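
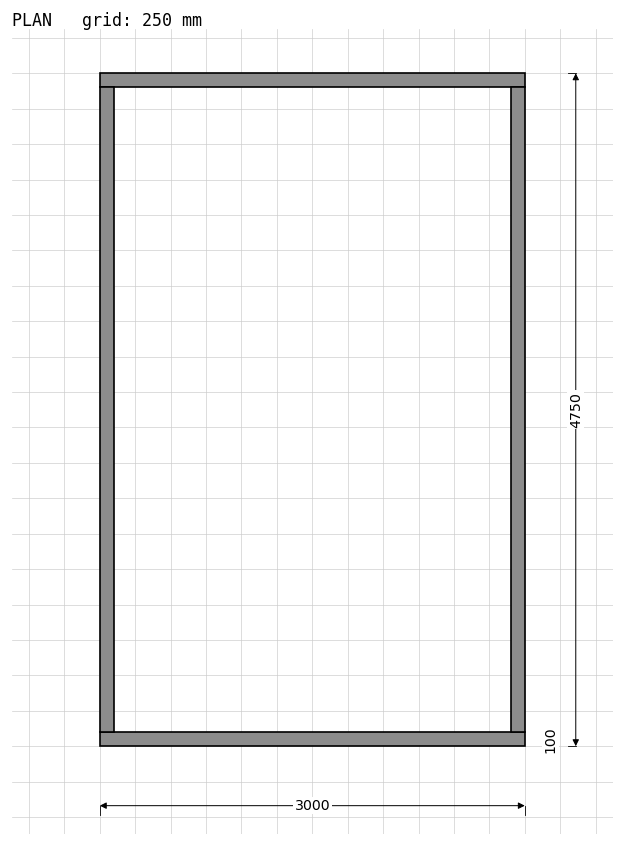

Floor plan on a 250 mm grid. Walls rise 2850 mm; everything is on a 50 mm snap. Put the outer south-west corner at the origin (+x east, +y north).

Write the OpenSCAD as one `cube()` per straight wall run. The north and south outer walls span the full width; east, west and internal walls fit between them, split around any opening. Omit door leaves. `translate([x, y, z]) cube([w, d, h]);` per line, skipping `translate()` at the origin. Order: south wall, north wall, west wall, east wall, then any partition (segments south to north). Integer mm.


cube([3000, 100, 2850]);
translate([0, 4650, 0]) cube([3000, 100, 2850]);
translate([0, 100, 0]) cube([100, 4550, 2850]);
translate([2900, 100, 0]) cube([100, 4550, 2850]);


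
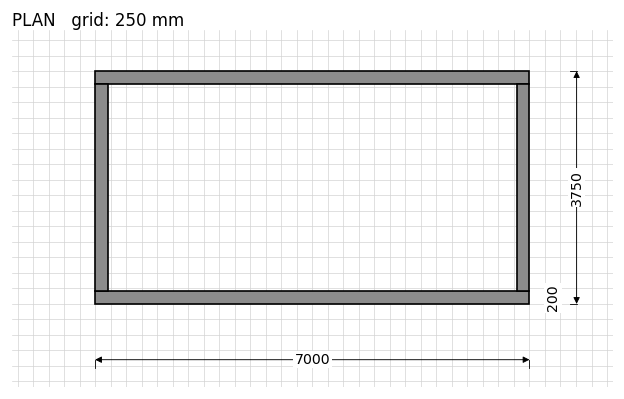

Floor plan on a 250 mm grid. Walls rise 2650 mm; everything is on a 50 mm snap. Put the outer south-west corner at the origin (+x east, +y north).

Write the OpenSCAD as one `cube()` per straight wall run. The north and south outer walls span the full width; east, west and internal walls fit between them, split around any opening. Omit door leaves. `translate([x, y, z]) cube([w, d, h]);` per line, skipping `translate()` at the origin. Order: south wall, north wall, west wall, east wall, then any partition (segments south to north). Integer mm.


cube([7000, 200, 2650]);
translate([0, 3550, 0]) cube([7000, 200, 2650]);
translate([0, 200, 0]) cube([200, 3350, 2650]);
translate([6800, 200, 0]) cube([200, 3350, 2650]);


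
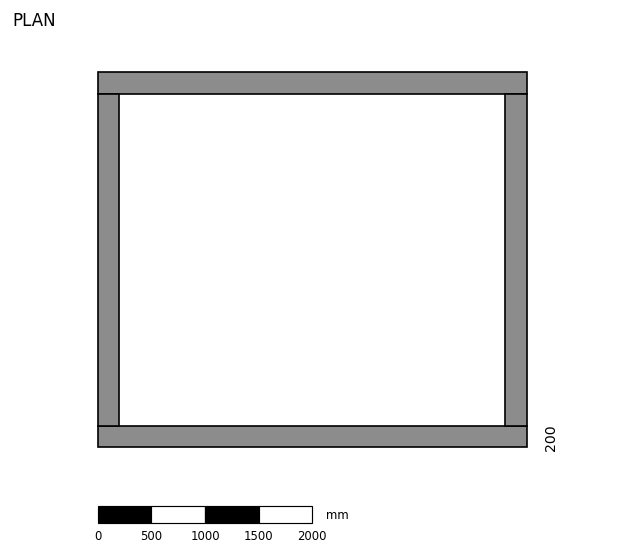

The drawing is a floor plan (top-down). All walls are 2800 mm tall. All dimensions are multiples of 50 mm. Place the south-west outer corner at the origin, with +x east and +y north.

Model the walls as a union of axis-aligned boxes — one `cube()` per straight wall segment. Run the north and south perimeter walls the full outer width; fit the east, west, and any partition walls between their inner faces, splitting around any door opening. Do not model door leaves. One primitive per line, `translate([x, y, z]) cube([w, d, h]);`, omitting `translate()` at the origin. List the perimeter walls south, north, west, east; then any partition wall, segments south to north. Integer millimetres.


cube([4000, 200, 2800]);
translate([0, 3300, 0]) cube([4000, 200, 2800]);
translate([0, 200, 0]) cube([200, 3100, 2800]);
translate([3800, 200, 0]) cube([200, 3100, 2800]);


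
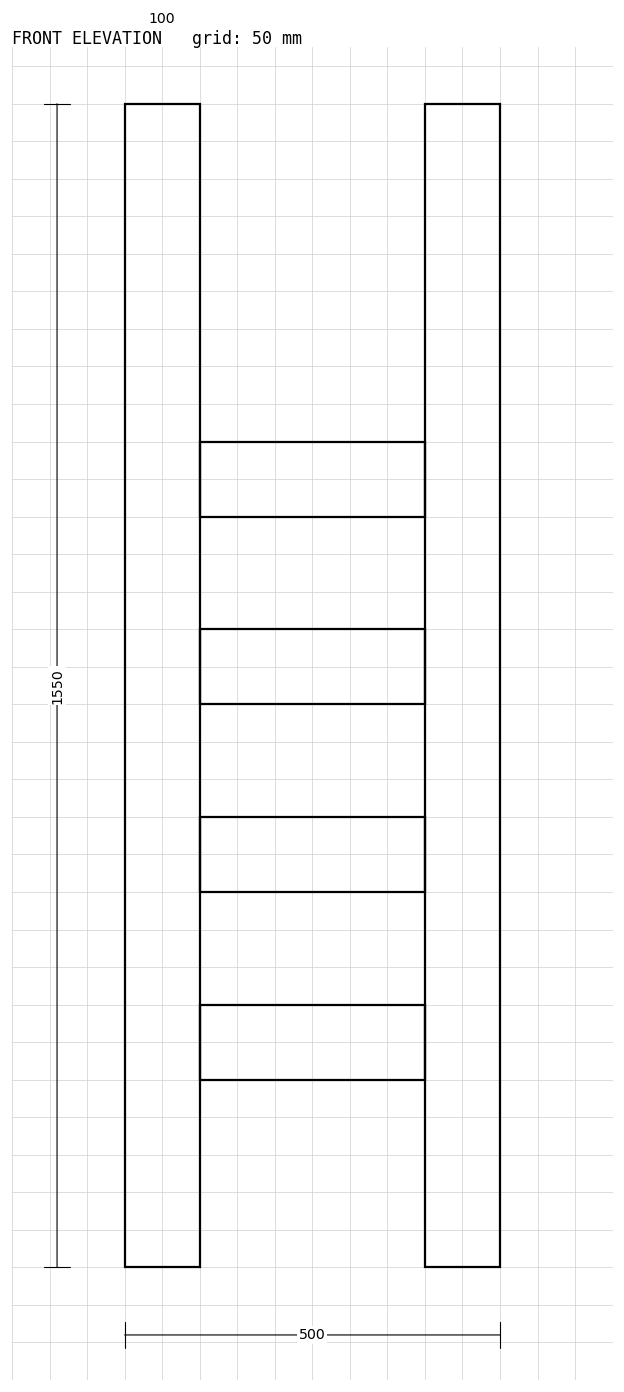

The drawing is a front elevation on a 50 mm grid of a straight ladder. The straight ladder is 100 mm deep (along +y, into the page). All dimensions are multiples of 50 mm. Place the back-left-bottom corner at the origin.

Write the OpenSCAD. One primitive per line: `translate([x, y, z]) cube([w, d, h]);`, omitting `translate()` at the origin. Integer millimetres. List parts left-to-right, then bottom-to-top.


cube([100, 100, 1550]);
translate([100, 0, 250]) cube([300, 100, 100]);
translate([100, 0, 500]) cube([300, 100, 100]);
translate([100, 0, 750]) cube([300, 100, 100]);
translate([100, 0, 1000]) cube([300, 100, 100]);
translate([400, 0, 0]) cube([100, 100, 1550]);


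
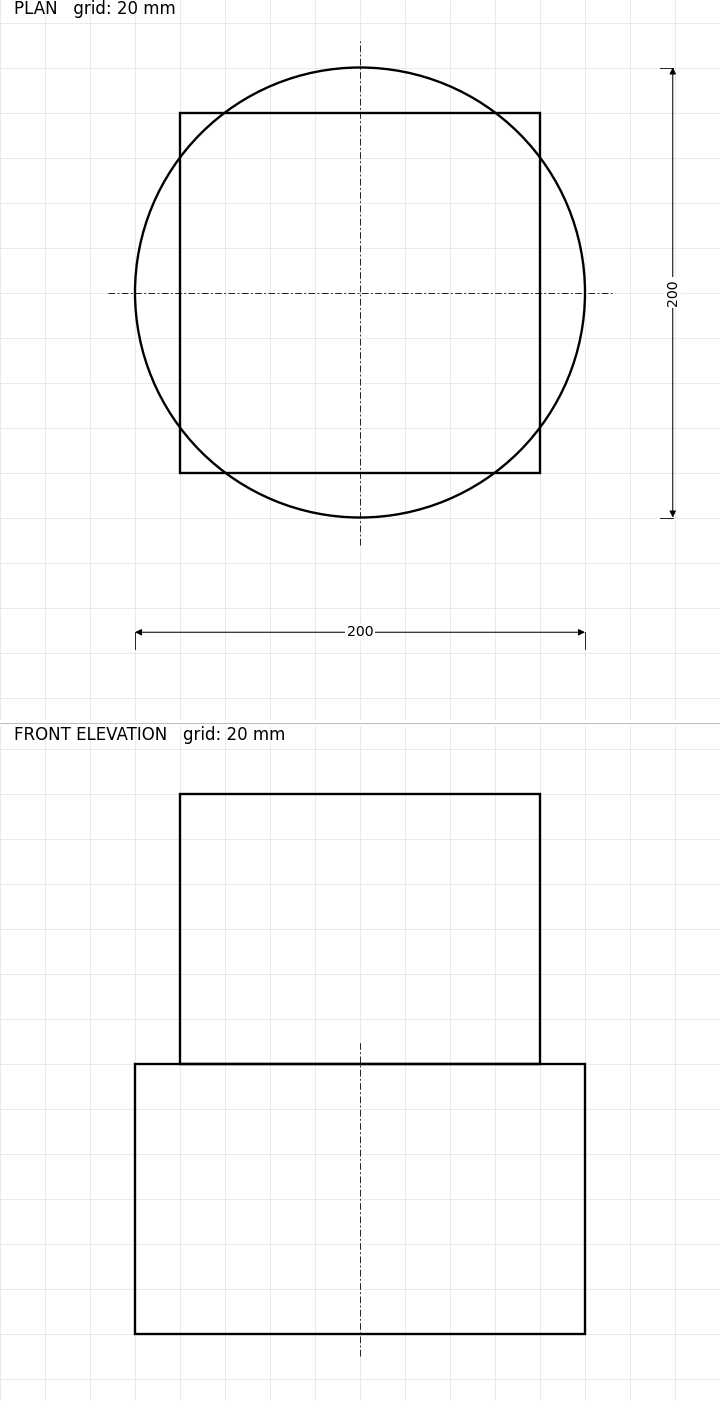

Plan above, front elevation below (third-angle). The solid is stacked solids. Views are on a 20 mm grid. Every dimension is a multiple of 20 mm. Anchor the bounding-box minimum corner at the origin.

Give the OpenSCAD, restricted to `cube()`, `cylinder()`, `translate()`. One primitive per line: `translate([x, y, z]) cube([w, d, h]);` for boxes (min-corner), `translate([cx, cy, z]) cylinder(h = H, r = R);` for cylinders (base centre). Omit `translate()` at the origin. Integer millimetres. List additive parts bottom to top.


translate([100, 100, 0]) cylinder(h = 120, r = 100);
translate([20, 20, 120]) cube([160, 160, 120]);


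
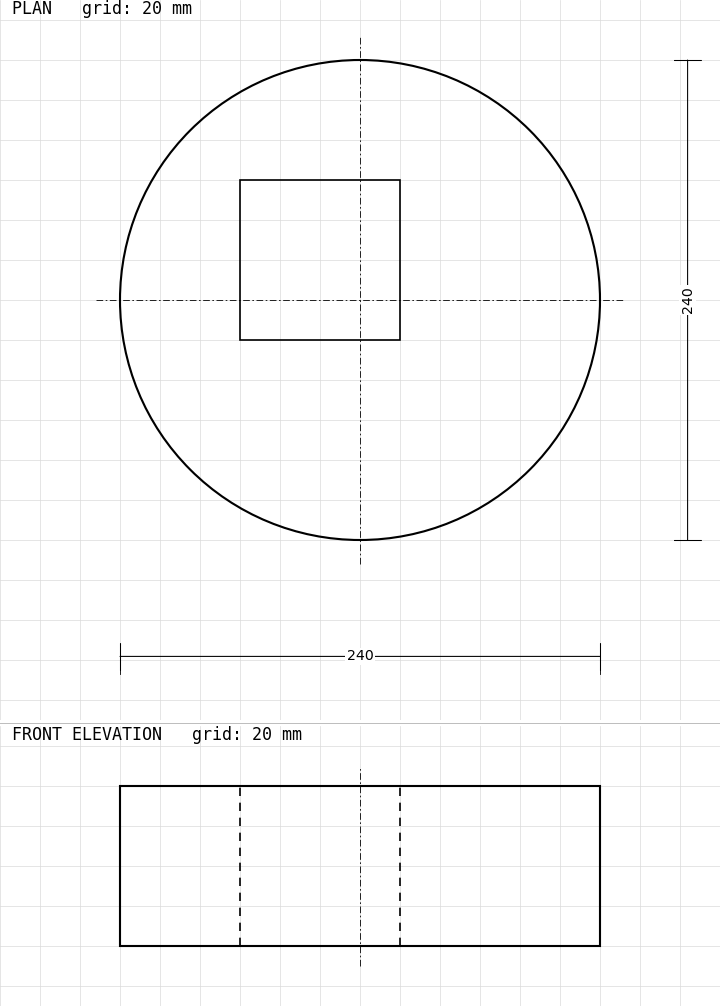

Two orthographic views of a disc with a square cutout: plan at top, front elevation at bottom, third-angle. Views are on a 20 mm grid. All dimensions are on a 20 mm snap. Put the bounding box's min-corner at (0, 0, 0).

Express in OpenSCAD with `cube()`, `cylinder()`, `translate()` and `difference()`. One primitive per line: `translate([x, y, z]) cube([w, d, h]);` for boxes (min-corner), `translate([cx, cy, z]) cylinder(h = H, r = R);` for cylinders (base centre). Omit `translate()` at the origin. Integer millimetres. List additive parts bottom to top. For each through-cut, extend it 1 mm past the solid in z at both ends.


difference() {
  translate([120, 120, 0]) cylinder(h = 80, r = 120);
  translate([60, 100, -1]) cube([80, 80, 82]);
}


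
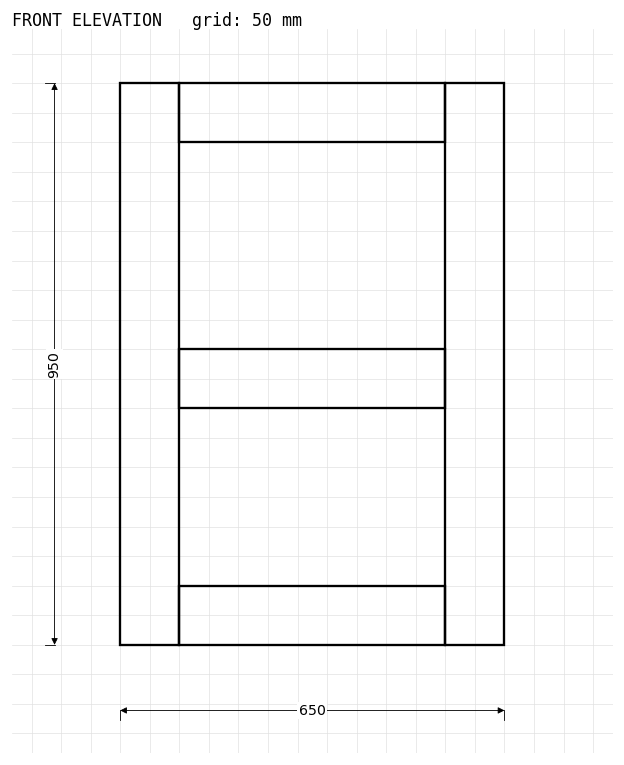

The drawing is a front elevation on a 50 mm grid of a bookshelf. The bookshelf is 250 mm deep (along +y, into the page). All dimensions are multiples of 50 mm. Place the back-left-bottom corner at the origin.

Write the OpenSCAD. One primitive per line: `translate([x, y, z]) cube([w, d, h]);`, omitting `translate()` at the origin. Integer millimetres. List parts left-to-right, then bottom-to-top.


cube([100, 250, 950]);
translate([100, 0, 0]) cube([450, 250, 100]);
translate([100, 0, 400]) cube([450, 250, 100]);
translate([100, 0, 850]) cube([450, 250, 100]);
translate([550, 0, 0]) cube([100, 250, 950]);


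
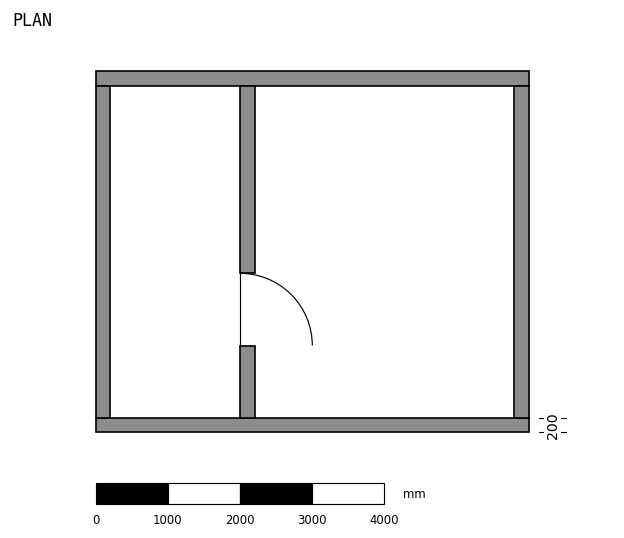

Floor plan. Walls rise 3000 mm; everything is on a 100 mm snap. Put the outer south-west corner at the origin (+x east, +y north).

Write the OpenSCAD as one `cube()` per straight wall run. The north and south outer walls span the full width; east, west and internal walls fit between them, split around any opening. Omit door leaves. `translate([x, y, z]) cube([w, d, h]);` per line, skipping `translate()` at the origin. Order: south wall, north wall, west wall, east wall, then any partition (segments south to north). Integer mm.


cube([6000, 200, 3000]);
translate([0, 4800, 0]) cube([6000, 200, 3000]);
translate([0, 200, 0]) cube([200, 4600, 3000]);
translate([5800, 200, 0]) cube([200, 4600, 3000]);
translate([2000, 200, 0]) cube([200, 1000, 3000]);
translate([2000, 2200, 0]) cube([200, 2600, 3000]);


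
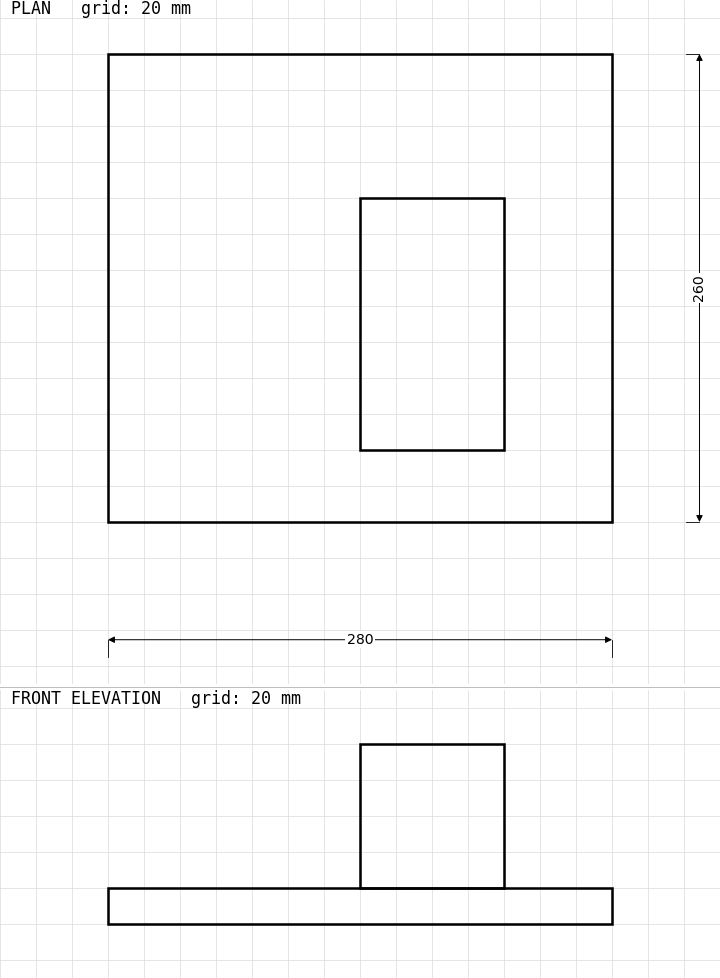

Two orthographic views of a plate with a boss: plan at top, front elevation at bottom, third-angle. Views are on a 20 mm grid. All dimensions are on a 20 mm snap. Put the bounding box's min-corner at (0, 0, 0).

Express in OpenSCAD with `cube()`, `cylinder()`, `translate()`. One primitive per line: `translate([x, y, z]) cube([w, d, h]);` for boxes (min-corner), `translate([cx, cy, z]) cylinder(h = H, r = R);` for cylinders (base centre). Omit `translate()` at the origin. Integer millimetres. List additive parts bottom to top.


cube([280, 260, 20]);
translate([140, 40, 20]) cube([80, 140, 80]);


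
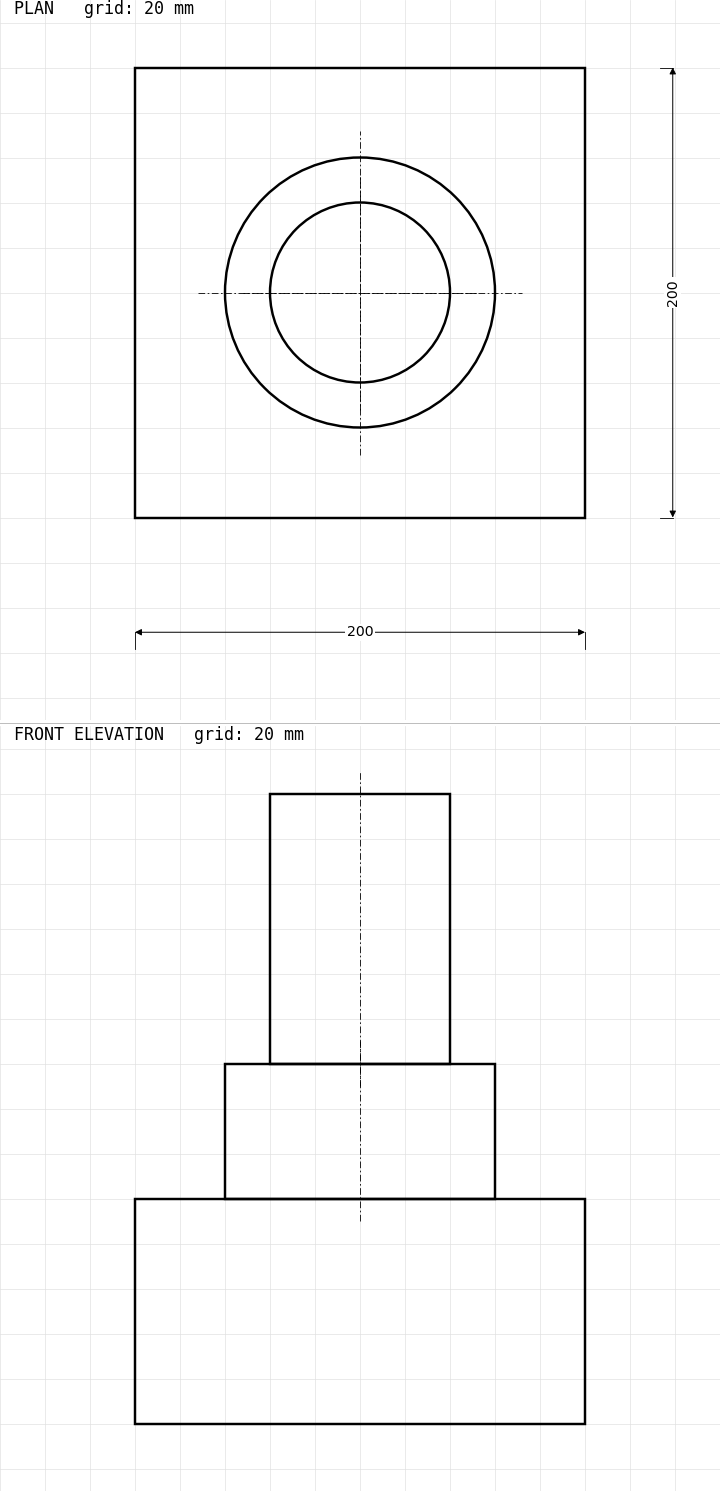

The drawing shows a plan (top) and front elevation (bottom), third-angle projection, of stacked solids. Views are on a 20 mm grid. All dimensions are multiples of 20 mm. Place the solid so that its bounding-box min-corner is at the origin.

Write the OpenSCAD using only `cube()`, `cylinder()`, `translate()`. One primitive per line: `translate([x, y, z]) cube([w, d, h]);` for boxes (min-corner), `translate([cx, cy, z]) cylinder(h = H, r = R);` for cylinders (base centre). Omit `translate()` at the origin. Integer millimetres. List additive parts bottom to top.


cube([200, 200, 100]);
translate([100, 100, 100]) cylinder(h = 60, r = 60);
translate([100, 100, 160]) cylinder(h = 120, r = 40);


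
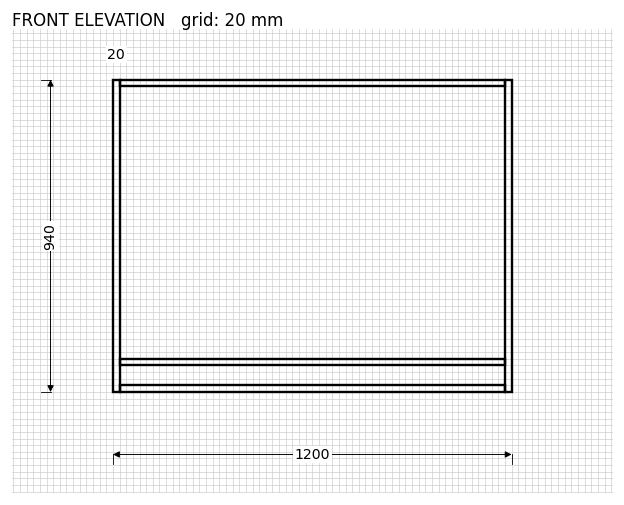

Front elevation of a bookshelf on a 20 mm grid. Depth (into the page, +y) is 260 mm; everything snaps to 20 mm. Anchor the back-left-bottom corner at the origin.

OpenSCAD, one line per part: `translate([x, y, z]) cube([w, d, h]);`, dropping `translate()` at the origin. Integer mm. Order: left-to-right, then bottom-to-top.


cube([20, 260, 940]);
translate([20, 0, 0]) cube([1160, 260, 20]);
translate([20, 0, 80]) cube([1160, 260, 20]);
translate([20, 0, 920]) cube([1160, 260, 20]);
translate([1180, 0, 0]) cube([20, 260, 940]);


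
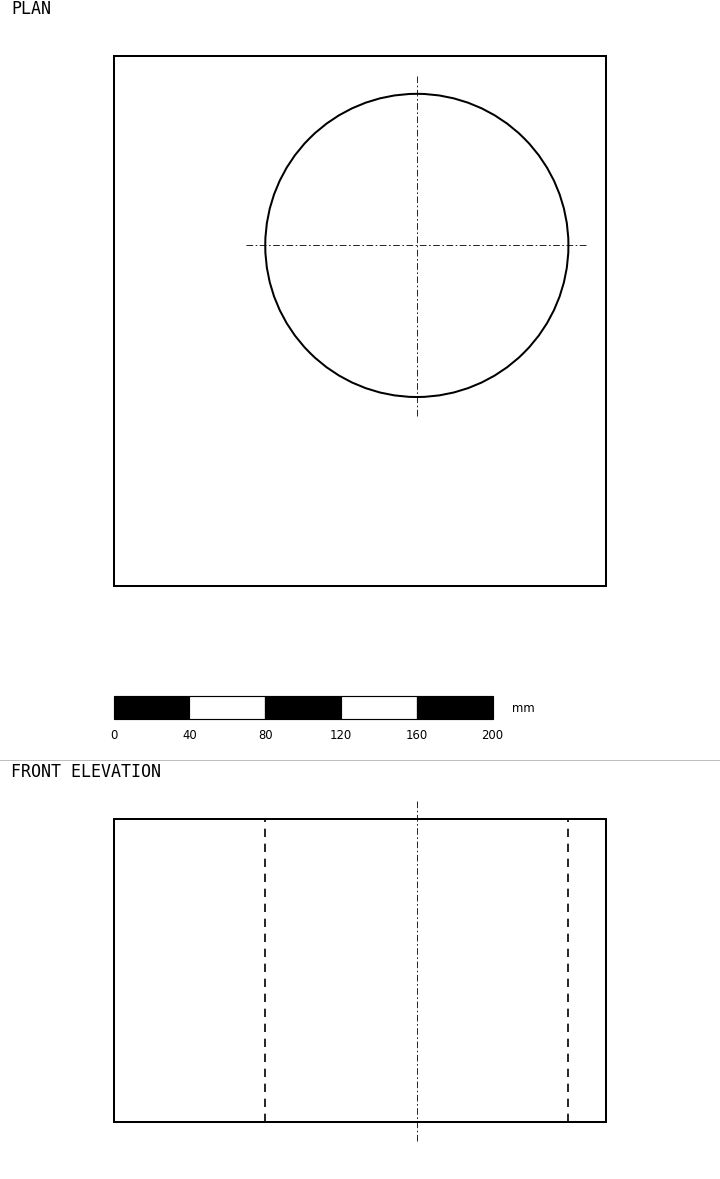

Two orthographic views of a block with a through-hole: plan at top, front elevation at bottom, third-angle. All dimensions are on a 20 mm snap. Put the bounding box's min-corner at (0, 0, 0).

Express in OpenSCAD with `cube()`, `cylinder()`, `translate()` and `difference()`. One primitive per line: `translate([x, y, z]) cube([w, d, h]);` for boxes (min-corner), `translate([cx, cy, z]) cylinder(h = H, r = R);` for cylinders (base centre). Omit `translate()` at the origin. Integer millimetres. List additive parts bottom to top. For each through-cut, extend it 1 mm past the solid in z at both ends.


difference() {
  cube([260, 280, 160]);
  translate([160, 180, -1]) cylinder(h = 162, r = 80);
}


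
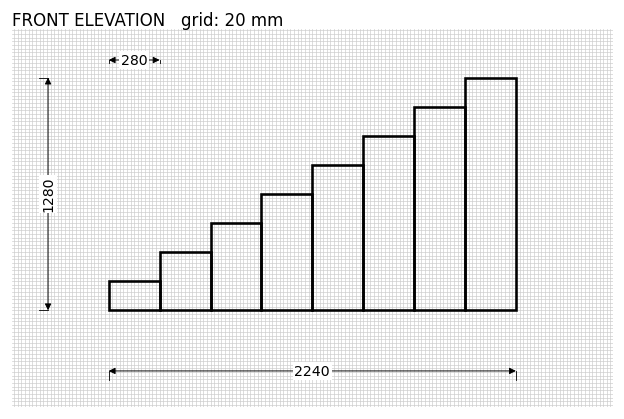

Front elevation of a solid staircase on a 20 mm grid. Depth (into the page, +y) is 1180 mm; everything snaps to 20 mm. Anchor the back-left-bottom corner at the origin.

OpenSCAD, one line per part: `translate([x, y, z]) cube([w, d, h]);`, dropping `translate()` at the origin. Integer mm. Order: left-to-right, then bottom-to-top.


cube([280, 1180, 160]);
translate([280, 0, 0]) cube([280, 1180, 320]);
translate([560, 0, 0]) cube([280, 1180, 480]);
translate([840, 0, 0]) cube([280, 1180, 640]);
translate([1120, 0, 0]) cube([280, 1180, 800]);
translate([1400, 0, 0]) cube([280, 1180, 960]);
translate([1680, 0, 0]) cube([280, 1180, 1120]);
translate([1960, 0, 0]) cube([280, 1180, 1280]);


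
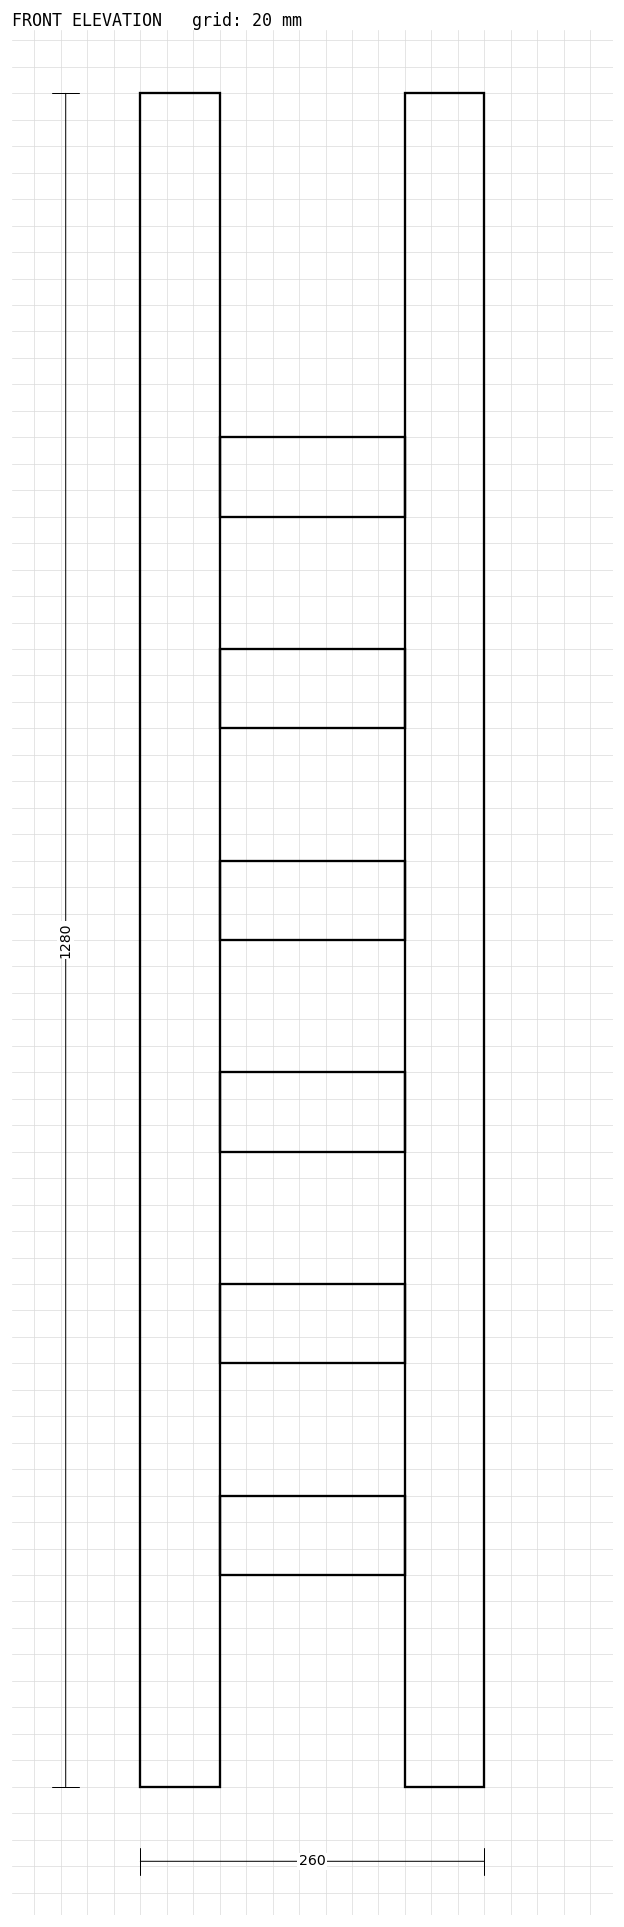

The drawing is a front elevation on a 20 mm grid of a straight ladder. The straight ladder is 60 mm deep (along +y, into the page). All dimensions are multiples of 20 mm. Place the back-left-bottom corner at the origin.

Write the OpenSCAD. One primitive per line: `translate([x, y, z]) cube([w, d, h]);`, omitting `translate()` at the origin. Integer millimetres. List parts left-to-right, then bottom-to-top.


cube([60, 60, 1280]);
translate([60, 0, 160]) cube([140, 60, 60]);
translate([60, 0, 320]) cube([140, 60, 60]);
translate([60, 0, 480]) cube([140, 60, 60]);
translate([60, 0, 640]) cube([140, 60, 60]);
translate([60, 0, 800]) cube([140, 60, 60]);
translate([60, 0, 960]) cube([140, 60, 60]);
translate([200, 0, 0]) cube([60, 60, 1280]);


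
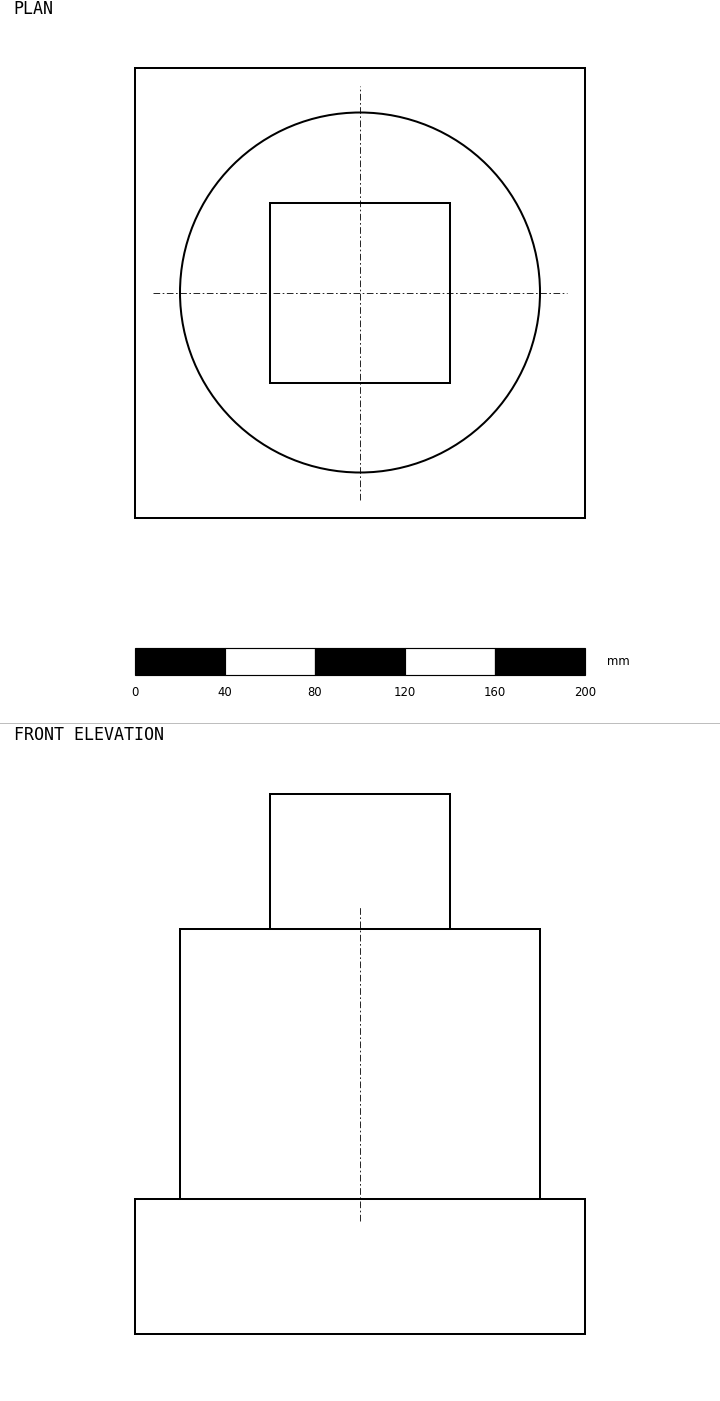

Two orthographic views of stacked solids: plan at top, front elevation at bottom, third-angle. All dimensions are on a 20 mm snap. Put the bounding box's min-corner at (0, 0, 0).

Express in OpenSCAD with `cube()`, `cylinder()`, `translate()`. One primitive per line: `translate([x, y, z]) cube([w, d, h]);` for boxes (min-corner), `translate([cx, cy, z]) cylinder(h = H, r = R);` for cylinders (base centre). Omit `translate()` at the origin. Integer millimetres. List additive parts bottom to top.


cube([200, 200, 60]);
translate([100, 100, 60]) cylinder(h = 120, r = 80);
translate([60, 60, 180]) cube([80, 80, 60]);


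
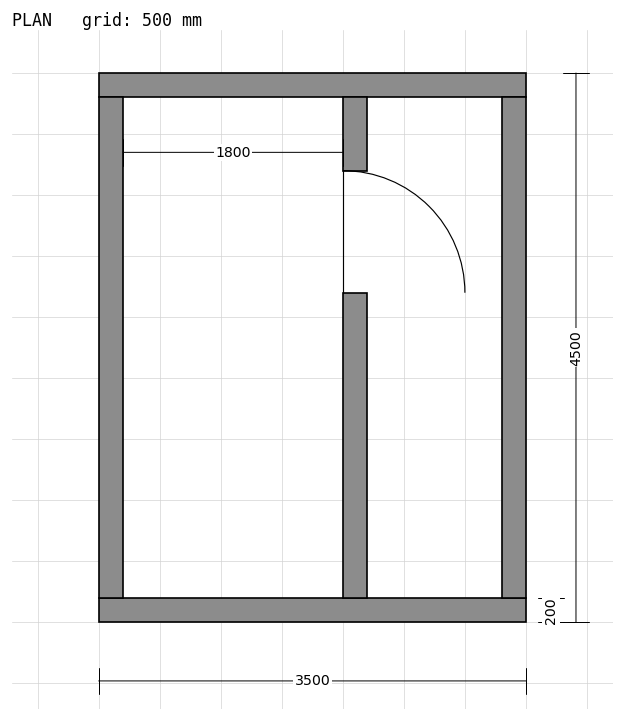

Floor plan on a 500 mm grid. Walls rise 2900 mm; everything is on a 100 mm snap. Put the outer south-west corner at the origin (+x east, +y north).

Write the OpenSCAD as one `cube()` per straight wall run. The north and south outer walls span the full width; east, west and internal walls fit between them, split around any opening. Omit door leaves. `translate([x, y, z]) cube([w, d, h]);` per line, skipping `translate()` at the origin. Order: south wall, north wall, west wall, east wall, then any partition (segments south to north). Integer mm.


cube([3500, 200, 2900]);
translate([0, 4300, 0]) cube([3500, 200, 2900]);
translate([0, 200, 0]) cube([200, 4100, 2900]);
translate([3300, 200, 0]) cube([200, 4100, 2900]);
translate([2000, 200, 0]) cube([200, 2500, 2900]);
translate([2000, 3700, 0]) cube([200, 600, 2900]);


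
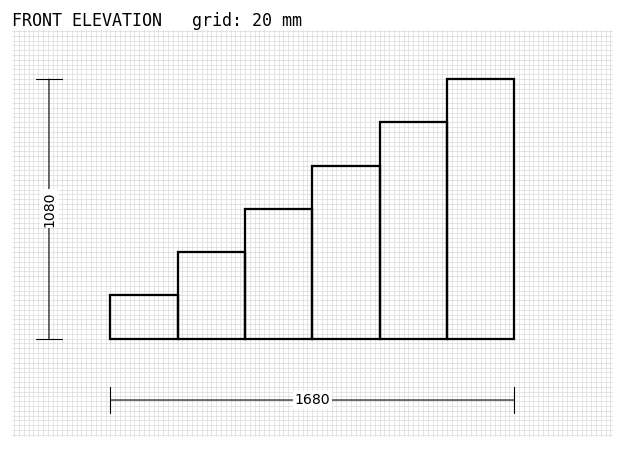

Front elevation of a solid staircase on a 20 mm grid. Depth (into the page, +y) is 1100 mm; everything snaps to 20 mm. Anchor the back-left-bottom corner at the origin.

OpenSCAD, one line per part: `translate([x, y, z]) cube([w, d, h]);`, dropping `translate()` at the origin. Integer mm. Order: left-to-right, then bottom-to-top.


cube([280, 1100, 180]);
translate([280, 0, 0]) cube([280, 1100, 360]);
translate([560, 0, 0]) cube([280, 1100, 540]);
translate([840, 0, 0]) cube([280, 1100, 720]);
translate([1120, 0, 0]) cube([280, 1100, 900]);
translate([1400, 0, 0]) cube([280, 1100, 1080]);


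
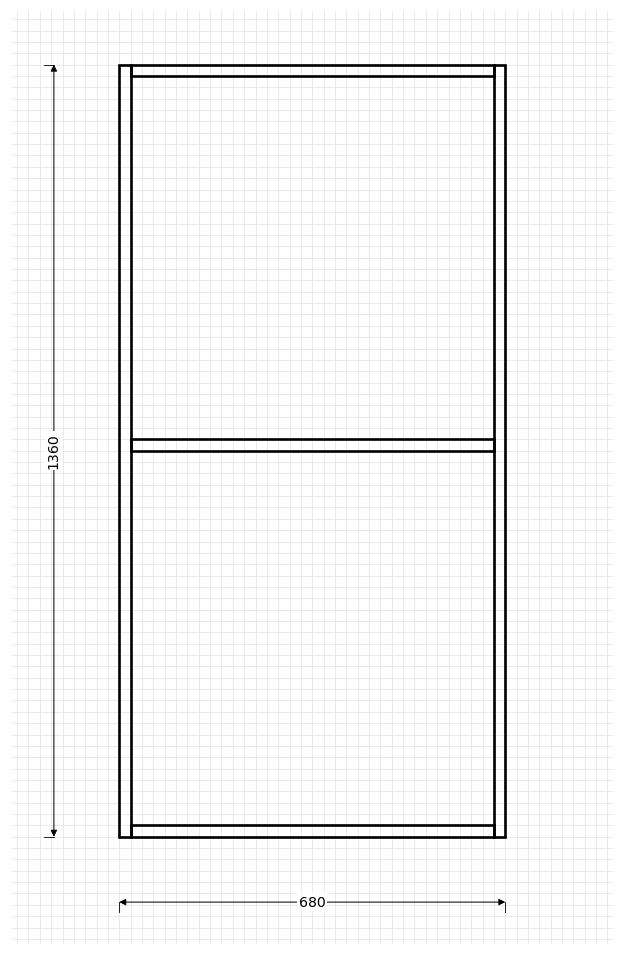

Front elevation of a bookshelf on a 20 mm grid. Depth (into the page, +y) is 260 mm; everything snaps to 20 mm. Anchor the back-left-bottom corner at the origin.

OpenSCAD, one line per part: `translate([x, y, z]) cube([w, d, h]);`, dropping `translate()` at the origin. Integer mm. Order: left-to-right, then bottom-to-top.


cube([20, 260, 1360]);
translate([20, 0, 0]) cube([640, 260, 20]);
translate([20, 0, 680]) cube([640, 260, 20]);
translate([20, 0, 1340]) cube([640, 260, 20]);
translate([660, 0, 0]) cube([20, 260, 1360]);


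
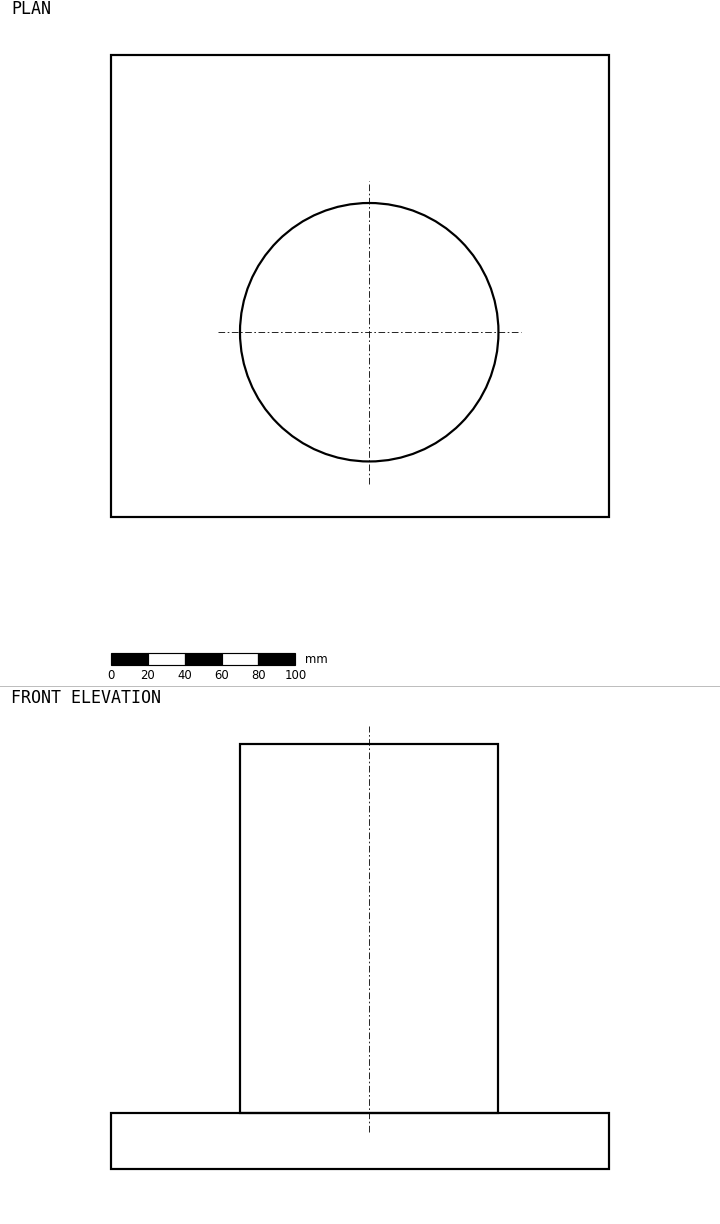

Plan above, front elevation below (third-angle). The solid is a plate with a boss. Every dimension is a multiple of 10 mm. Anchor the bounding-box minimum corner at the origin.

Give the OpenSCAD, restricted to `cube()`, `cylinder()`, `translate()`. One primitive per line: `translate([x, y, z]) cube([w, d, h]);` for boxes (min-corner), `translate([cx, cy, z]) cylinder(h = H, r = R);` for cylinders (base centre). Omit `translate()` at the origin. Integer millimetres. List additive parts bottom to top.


cube([270, 250, 30]);
translate([140, 100, 30]) cylinder(h = 200, r = 70);


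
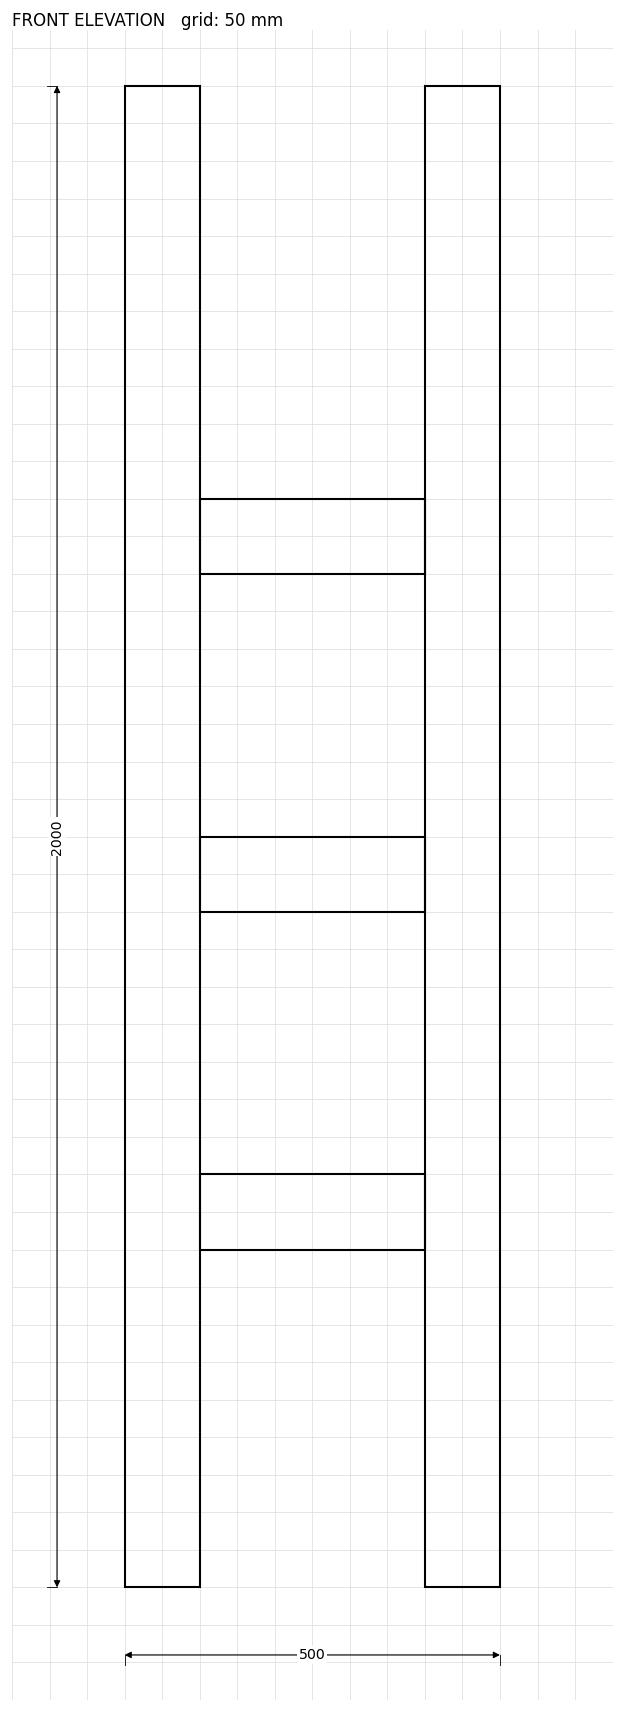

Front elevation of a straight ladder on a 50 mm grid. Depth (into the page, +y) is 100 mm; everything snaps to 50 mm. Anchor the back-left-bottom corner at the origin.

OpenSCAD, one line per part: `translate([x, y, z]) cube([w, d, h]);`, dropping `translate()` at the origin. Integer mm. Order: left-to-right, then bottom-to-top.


cube([100, 100, 2000]);
translate([100, 0, 450]) cube([300, 100, 100]);
translate([100, 0, 900]) cube([300, 100, 100]);
translate([100, 0, 1350]) cube([300, 100, 100]);
translate([400, 0, 0]) cube([100, 100, 2000]);


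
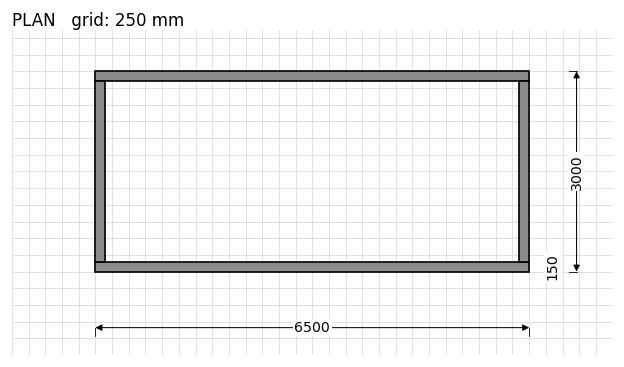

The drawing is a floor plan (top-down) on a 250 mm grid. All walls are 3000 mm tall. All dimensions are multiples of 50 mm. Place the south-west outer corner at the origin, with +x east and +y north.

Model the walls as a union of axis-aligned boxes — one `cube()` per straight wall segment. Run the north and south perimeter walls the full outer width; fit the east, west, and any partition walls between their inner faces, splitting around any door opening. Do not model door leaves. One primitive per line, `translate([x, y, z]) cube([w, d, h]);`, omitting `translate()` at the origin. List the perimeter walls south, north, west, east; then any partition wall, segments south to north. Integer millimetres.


cube([6500, 150, 3000]);
translate([0, 2850, 0]) cube([6500, 150, 3000]);
translate([0, 150, 0]) cube([150, 2700, 3000]);
translate([6350, 150, 0]) cube([150, 2700, 3000]);


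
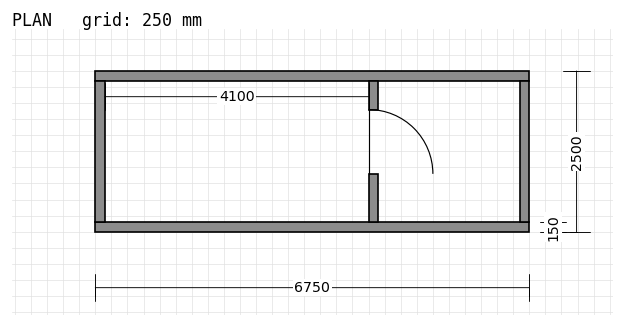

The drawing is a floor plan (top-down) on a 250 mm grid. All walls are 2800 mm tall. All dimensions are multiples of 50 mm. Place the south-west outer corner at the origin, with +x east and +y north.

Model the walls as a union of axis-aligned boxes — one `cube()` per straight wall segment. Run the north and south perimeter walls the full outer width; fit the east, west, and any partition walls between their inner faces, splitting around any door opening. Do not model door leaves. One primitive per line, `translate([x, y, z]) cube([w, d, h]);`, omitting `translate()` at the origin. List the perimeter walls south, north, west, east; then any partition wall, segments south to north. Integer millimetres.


cube([6750, 150, 2800]);
translate([0, 2350, 0]) cube([6750, 150, 2800]);
translate([0, 150, 0]) cube([150, 2200, 2800]);
translate([6600, 150, 0]) cube([150, 2200, 2800]);
translate([4250, 150, 0]) cube([150, 750, 2800]);
translate([4250, 1900, 0]) cube([150, 450, 2800]);


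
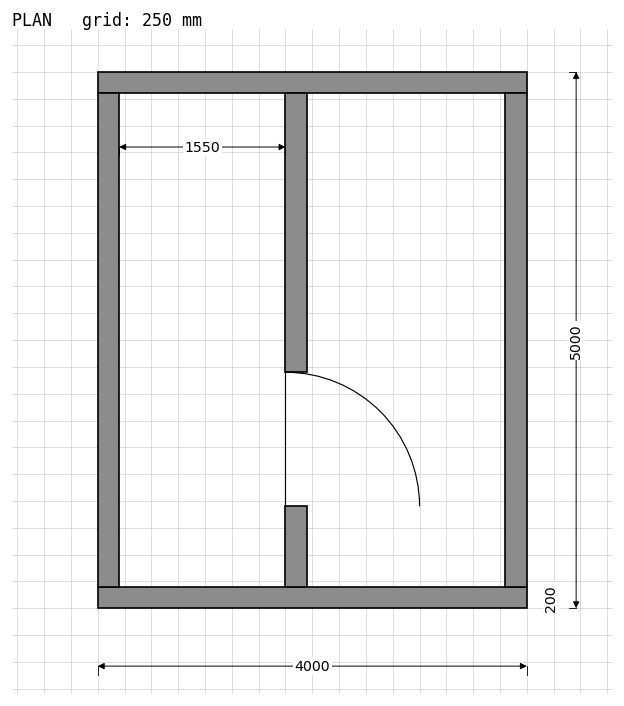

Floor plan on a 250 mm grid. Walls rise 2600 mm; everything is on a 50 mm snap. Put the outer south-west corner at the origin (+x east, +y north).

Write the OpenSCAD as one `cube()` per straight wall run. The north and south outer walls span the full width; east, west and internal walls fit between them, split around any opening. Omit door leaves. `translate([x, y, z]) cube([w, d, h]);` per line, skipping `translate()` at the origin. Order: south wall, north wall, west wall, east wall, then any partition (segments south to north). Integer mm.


cube([4000, 200, 2600]);
translate([0, 4800, 0]) cube([4000, 200, 2600]);
translate([0, 200, 0]) cube([200, 4600, 2600]);
translate([3800, 200, 0]) cube([200, 4600, 2600]);
translate([1750, 200, 0]) cube([200, 750, 2600]);
translate([1750, 2200, 0]) cube([200, 2600, 2600]);


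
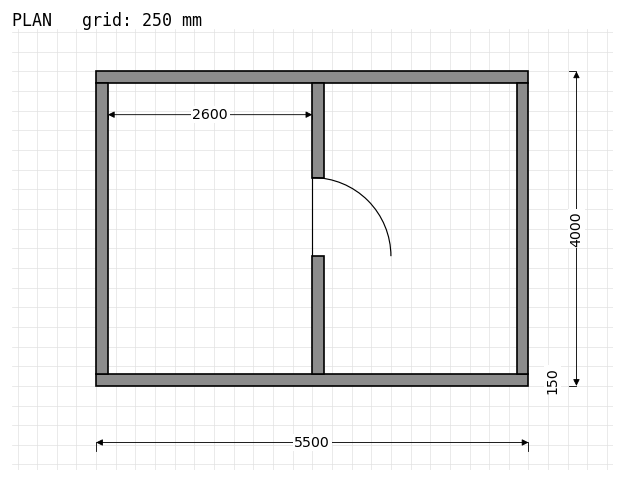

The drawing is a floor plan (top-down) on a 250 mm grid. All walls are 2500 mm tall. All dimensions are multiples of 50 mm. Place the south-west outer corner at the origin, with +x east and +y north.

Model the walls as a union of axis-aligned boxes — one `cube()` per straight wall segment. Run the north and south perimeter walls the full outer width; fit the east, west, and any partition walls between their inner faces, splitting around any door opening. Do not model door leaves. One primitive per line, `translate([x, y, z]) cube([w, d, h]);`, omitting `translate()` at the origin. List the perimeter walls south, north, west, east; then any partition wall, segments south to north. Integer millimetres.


cube([5500, 150, 2500]);
translate([0, 3850, 0]) cube([5500, 150, 2500]);
translate([0, 150, 0]) cube([150, 3700, 2500]);
translate([5350, 150, 0]) cube([150, 3700, 2500]);
translate([2750, 150, 0]) cube([150, 1500, 2500]);
translate([2750, 2650, 0]) cube([150, 1200, 2500]);


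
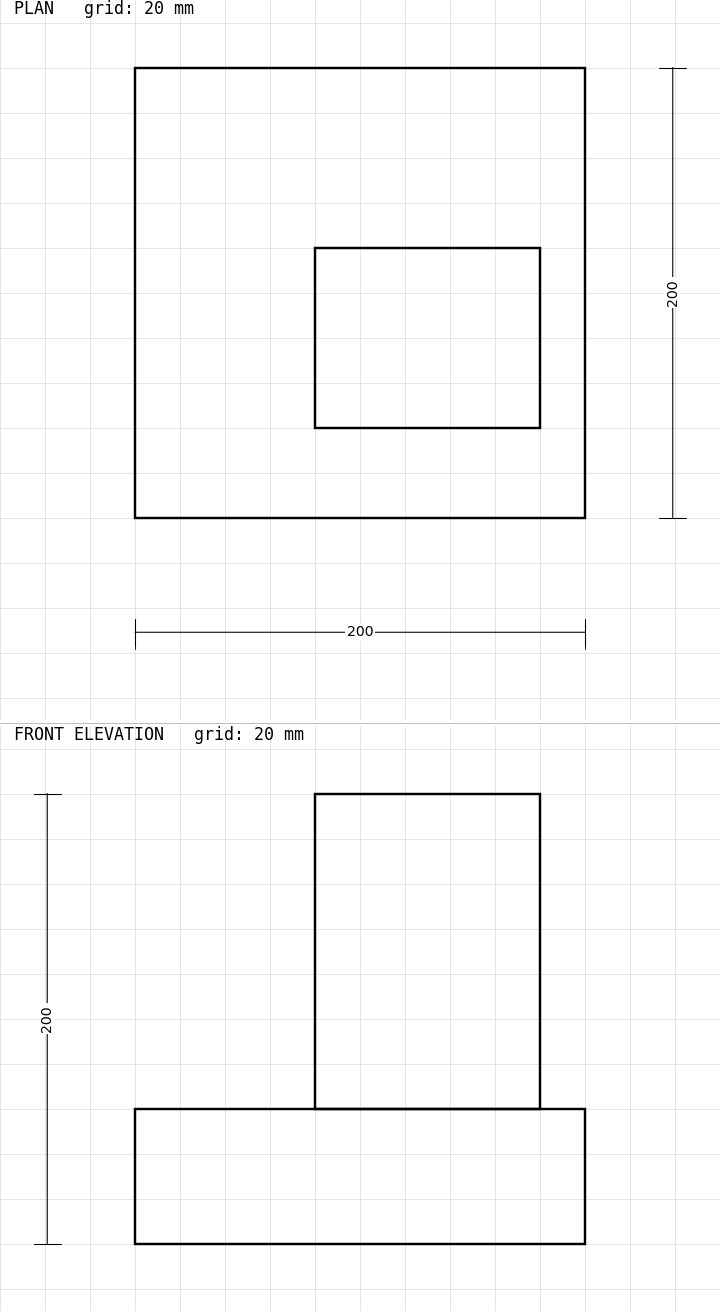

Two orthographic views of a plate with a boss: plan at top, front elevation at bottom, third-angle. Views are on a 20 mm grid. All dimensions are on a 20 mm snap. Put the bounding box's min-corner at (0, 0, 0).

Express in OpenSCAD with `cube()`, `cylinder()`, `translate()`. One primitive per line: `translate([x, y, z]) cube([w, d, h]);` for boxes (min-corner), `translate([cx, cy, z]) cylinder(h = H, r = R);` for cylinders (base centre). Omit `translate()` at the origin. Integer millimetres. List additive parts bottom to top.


cube([200, 200, 60]);
translate([80, 40, 60]) cube([100, 80, 140]);


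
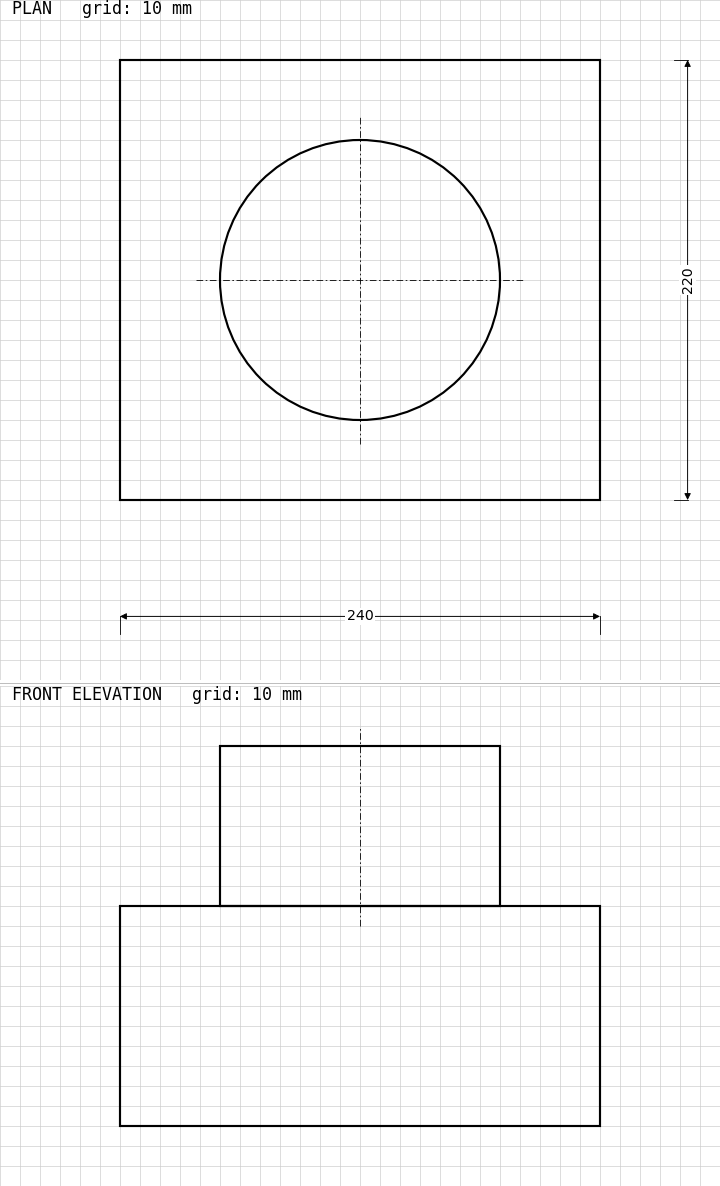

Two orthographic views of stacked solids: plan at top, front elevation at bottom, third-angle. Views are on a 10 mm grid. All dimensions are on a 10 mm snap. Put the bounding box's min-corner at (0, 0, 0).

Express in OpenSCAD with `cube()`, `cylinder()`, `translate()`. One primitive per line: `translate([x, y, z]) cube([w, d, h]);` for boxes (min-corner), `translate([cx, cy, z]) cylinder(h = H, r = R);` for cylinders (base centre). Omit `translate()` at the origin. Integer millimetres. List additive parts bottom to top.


cube([240, 220, 110]);
translate([120, 110, 110]) cylinder(h = 80, r = 70);


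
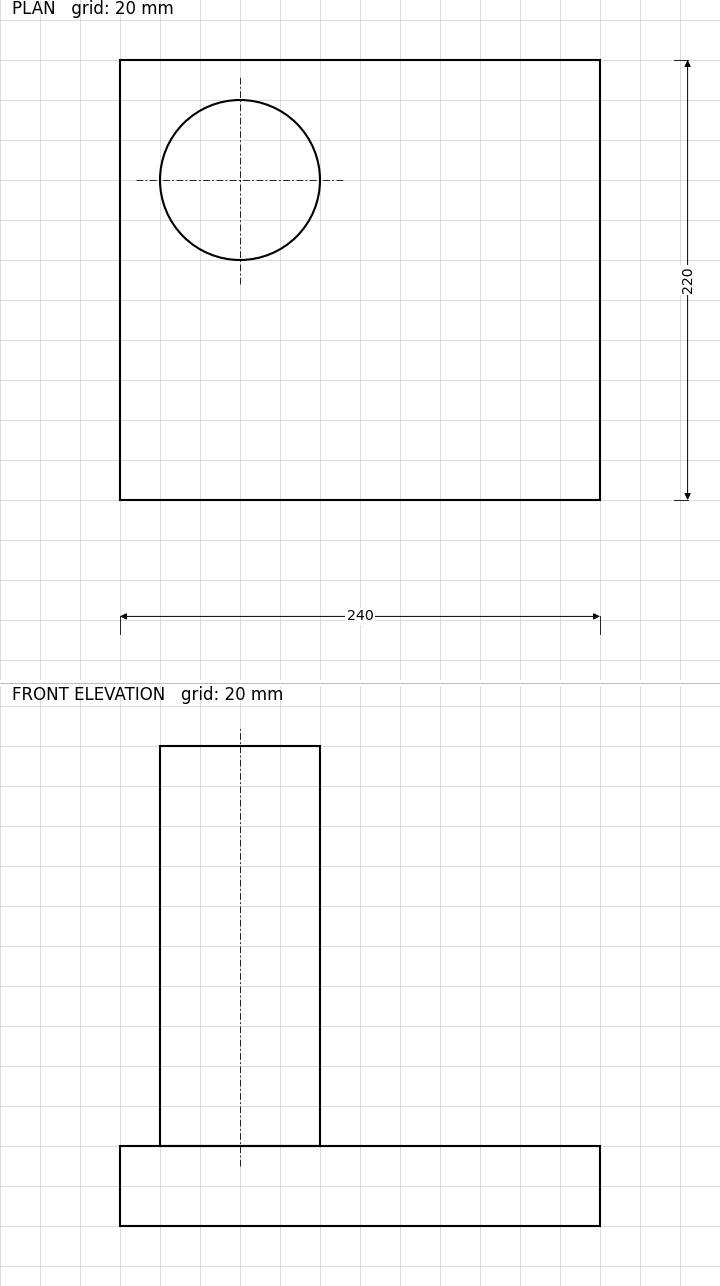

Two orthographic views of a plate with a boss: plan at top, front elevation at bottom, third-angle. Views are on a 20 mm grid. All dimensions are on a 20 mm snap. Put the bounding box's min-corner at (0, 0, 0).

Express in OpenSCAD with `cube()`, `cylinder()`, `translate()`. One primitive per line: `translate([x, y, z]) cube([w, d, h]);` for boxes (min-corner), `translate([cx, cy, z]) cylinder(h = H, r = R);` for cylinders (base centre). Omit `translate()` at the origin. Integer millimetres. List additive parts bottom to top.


cube([240, 220, 40]);
translate([60, 160, 40]) cylinder(h = 200, r = 40);


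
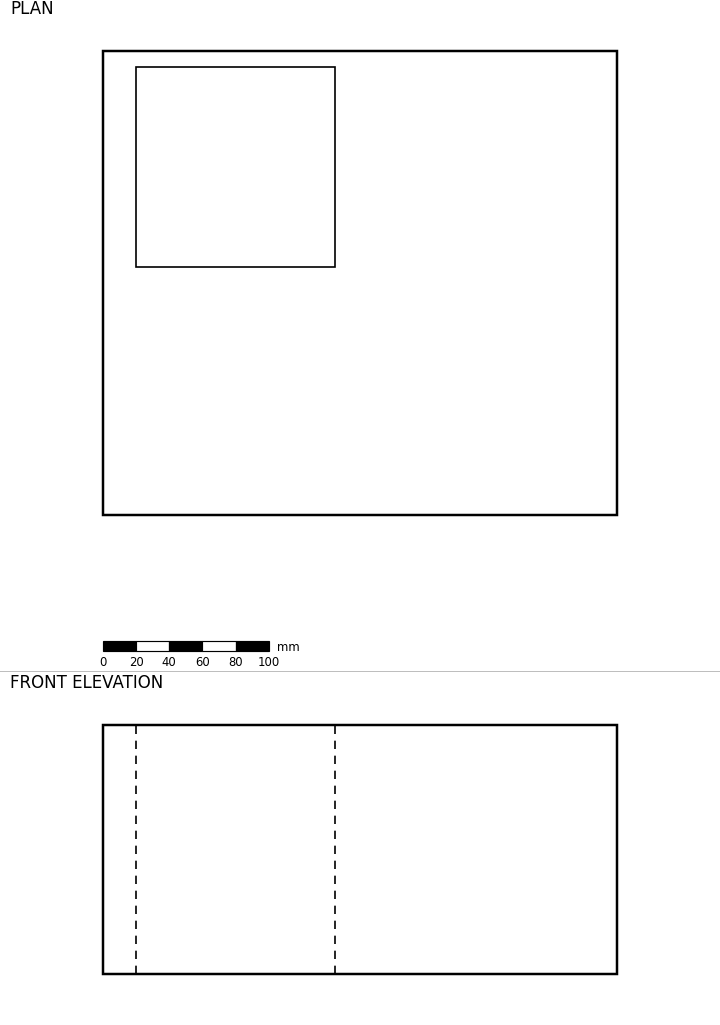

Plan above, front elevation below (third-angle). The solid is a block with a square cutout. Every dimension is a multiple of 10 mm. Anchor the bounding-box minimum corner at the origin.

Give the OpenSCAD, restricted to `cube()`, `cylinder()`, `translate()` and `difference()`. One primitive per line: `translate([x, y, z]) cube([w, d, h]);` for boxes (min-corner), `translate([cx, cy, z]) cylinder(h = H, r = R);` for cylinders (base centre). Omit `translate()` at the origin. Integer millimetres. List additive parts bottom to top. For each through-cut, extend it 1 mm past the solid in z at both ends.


difference() {
  cube([310, 280, 150]);
  translate([20, 150, -1]) cube([120, 120, 152]);
}


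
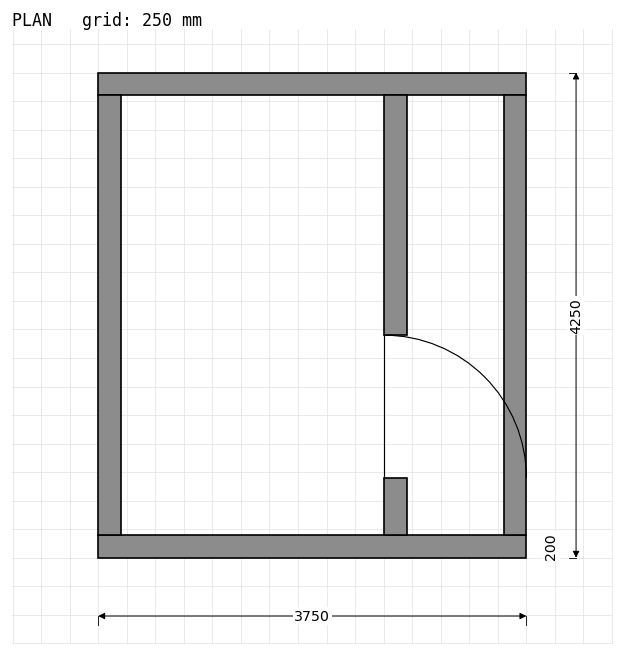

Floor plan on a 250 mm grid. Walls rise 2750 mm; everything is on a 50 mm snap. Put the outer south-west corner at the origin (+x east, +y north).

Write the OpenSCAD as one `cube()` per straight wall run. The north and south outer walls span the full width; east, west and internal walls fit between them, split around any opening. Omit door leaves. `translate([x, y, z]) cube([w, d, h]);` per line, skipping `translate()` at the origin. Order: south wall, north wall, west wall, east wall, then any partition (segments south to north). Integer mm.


cube([3750, 200, 2750]);
translate([0, 4050, 0]) cube([3750, 200, 2750]);
translate([0, 200, 0]) cube([200, 3850, 2750]);
translate([3550, 200, 0]) cube([200, 3850, 2750]);
translate([2500, 200, 0]) cube([200, 500, 2750]);
translate([2500, 1950, 0]) cube([200, 2100, 2750]);


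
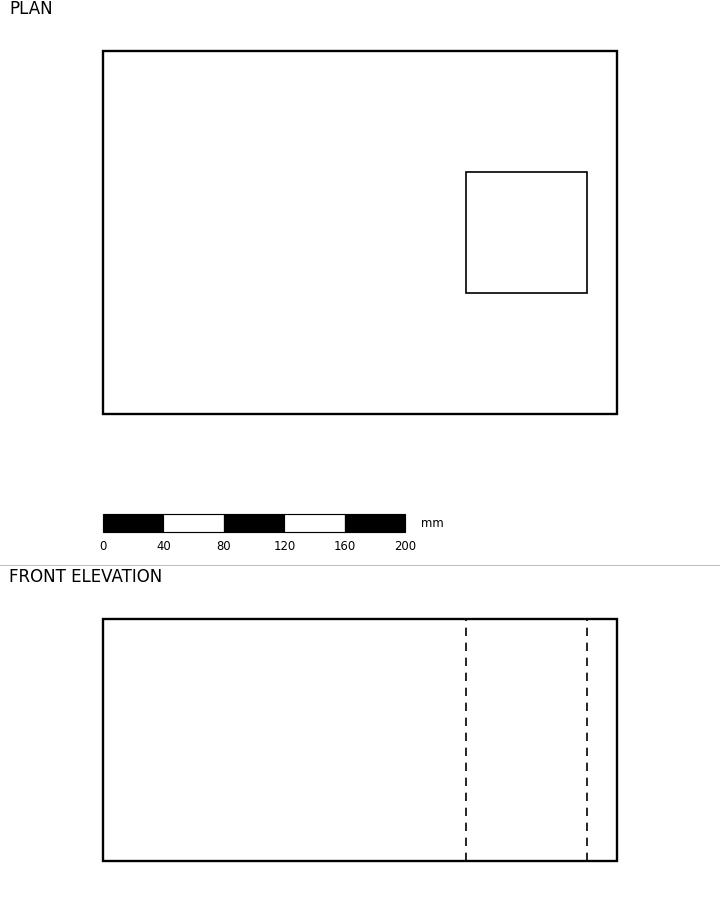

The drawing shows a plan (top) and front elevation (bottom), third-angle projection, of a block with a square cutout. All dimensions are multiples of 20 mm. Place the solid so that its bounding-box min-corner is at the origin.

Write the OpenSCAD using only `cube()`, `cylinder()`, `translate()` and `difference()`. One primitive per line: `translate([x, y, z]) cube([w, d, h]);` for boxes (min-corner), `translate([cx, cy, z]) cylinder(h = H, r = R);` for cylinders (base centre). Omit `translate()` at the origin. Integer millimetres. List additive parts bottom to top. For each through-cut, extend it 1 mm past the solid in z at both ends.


difference() {
  cube([340, 240, 160]);
  translate([240, 80, -1]) cube([80, 80, 162]);
}


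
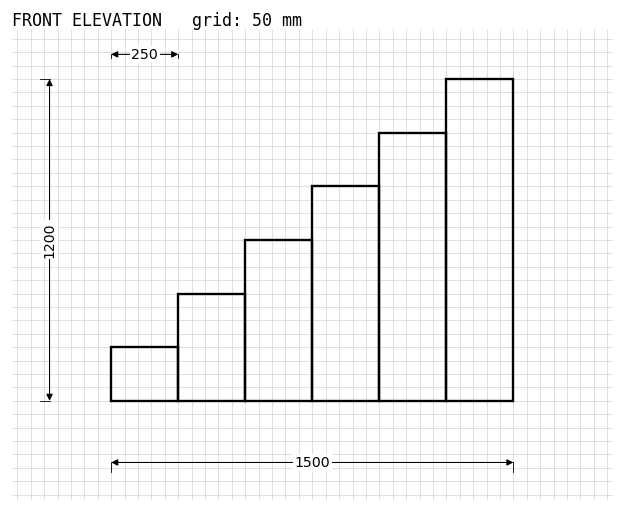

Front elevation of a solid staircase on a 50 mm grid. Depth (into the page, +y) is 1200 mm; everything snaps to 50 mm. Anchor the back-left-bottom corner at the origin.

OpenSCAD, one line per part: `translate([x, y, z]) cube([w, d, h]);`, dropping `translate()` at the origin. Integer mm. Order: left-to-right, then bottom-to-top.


cube([250, 1200, 200]);
translate([250, 0, 0]) cube([250, 1200, 400]);
translate([500, 0, 0]) cube([250, 1200, 600]);
translate([750, 0, 0]) cube([250, 1200, 800]);
translate([1000, 0, 0]) cube([250, 1200, 1000]);
translate([1250, 0, 0]) cube([250, 1200, 1200]);


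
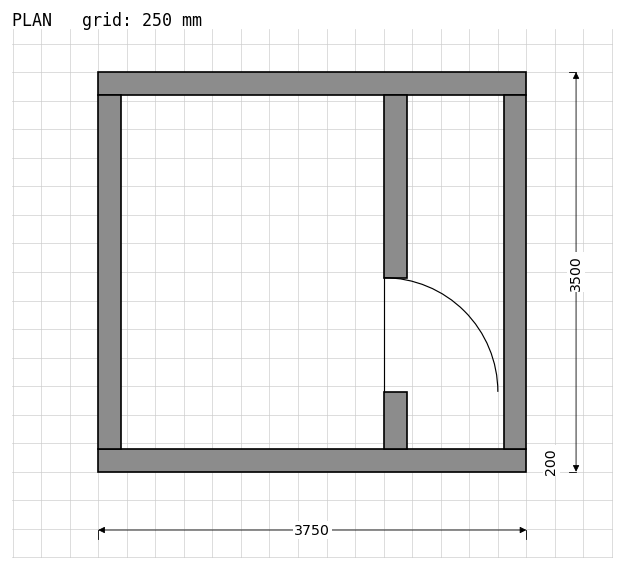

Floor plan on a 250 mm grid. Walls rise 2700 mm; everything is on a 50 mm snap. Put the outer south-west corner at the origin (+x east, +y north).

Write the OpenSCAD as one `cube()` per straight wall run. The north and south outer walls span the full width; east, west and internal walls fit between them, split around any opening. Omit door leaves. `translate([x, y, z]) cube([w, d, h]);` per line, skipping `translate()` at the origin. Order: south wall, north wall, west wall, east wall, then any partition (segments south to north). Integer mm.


cube([3750, 200, 2700]);
translate([0, 3300, 0]) cube([3750, 200, 2700]);
translate([0, 200, 0]) cube([200, 3100, 2700]);
translate([3550, 200, 0]) cube([200, 3100, 2700]);
translate([2500, 200, 0]) cube([200, 500, 2700]);
translate([2500, 1700, 0]) cube([200, 1600, 2700]);


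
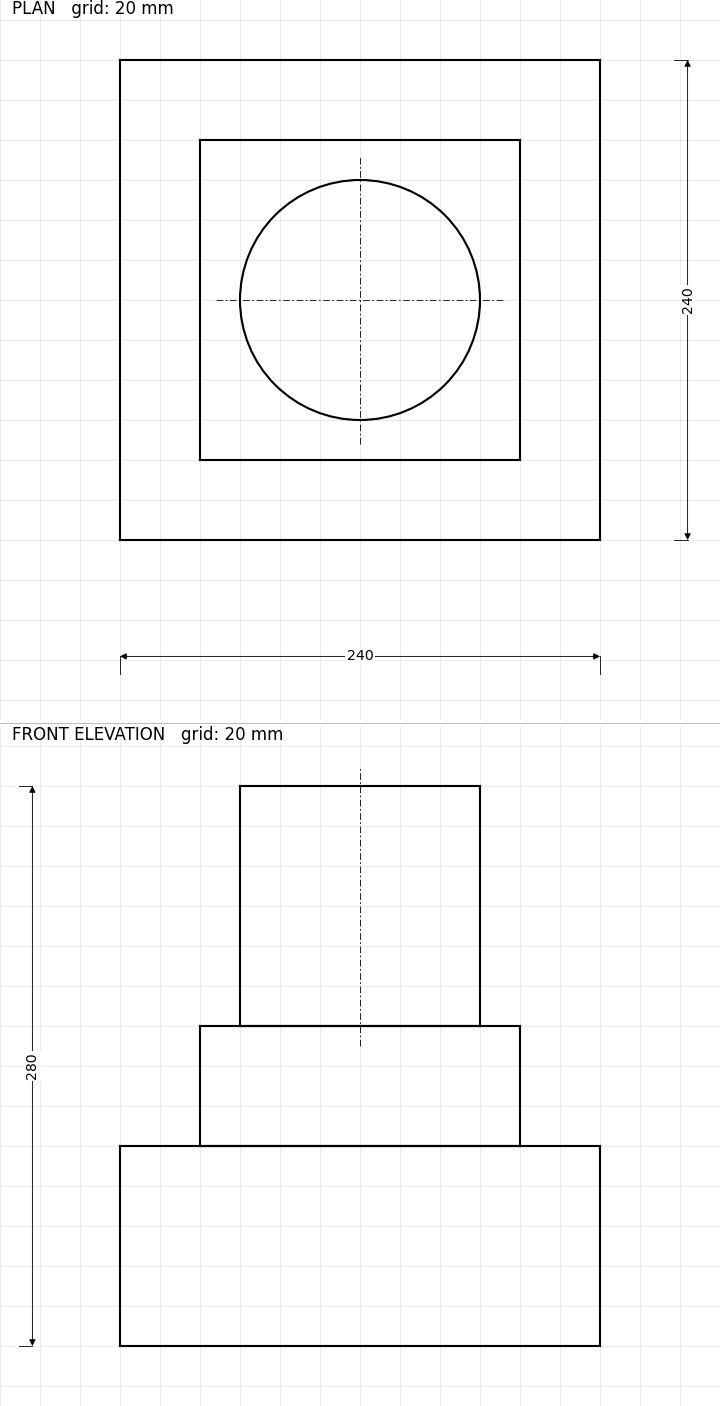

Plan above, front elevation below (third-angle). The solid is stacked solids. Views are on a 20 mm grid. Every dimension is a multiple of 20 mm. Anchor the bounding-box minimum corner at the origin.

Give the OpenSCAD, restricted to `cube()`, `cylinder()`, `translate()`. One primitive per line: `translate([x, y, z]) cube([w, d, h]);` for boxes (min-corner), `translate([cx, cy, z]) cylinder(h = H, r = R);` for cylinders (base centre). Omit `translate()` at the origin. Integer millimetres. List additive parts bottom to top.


cube([240, 240, 100]);
translate([40, 40, 100]) cube([160, 160, 60]);
translate([120, 120, 160]) cylinder(h = 120, r = 60);


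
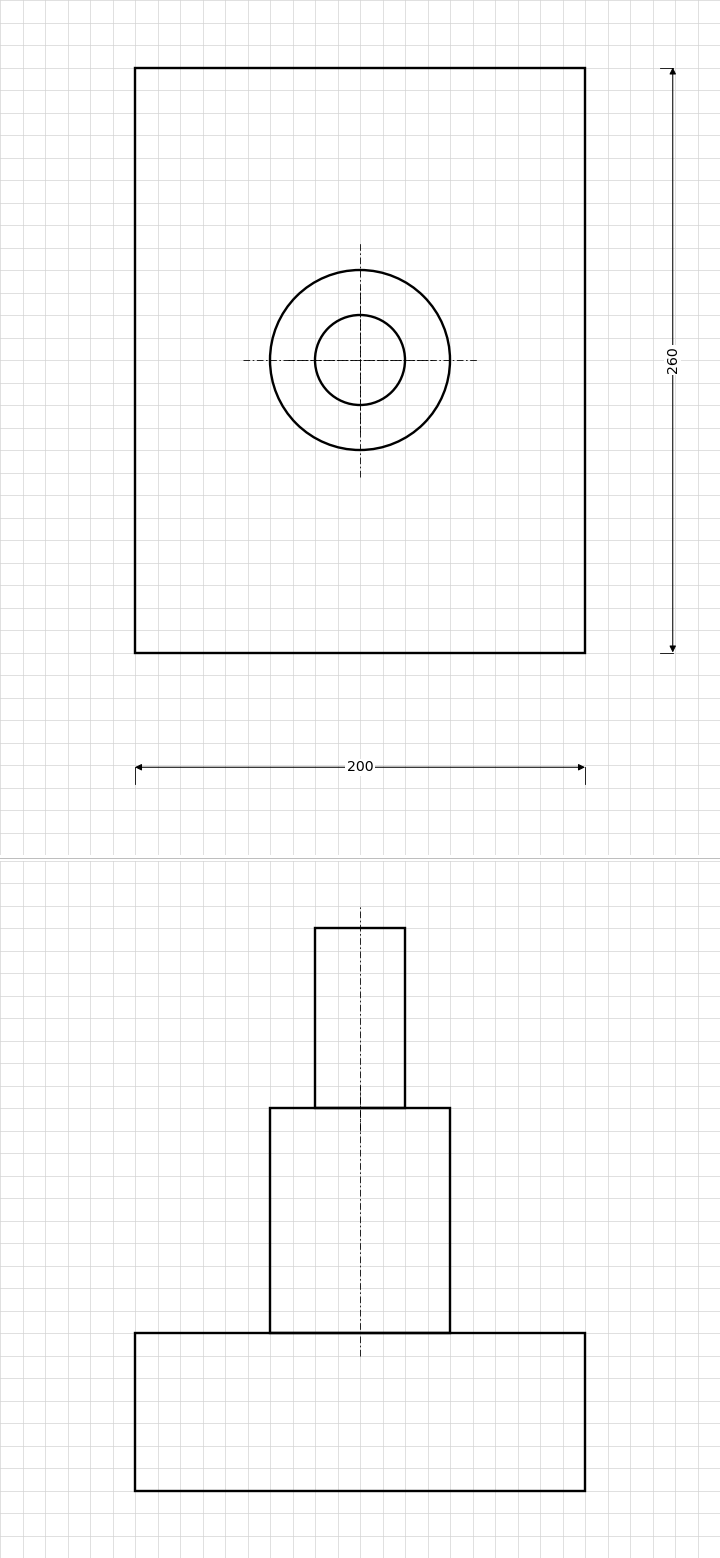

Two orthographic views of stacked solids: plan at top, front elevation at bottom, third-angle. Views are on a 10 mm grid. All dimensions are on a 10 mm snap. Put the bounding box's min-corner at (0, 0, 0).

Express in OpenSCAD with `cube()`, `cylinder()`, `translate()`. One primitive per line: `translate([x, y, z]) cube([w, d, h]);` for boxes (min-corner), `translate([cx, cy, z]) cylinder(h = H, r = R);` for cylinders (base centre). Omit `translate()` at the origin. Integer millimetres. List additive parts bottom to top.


cube([200, 260, 70]);
translate([100, 130, 70]) cylinder(h = 100, r = 40);
translate([100, 130, 170]) cylinder(h = 80, r = 20);


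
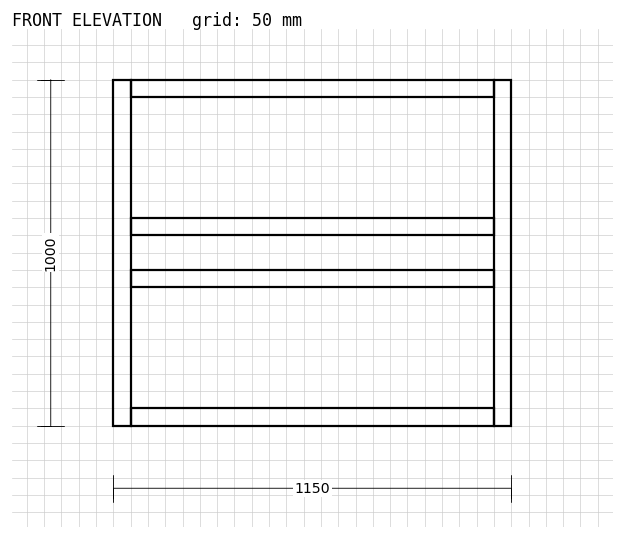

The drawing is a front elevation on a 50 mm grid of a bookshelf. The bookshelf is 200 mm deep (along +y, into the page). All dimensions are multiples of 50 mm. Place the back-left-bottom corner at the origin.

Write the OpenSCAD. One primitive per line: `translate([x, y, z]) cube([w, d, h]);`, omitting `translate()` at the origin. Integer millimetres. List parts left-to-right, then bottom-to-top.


cube([50, 200, 1000]);
translate([50, 0, 0]) cube([1050, 200, 50]);
translate([50, 0, 400]) cube([1050, 200, 50]);
translate([50, 0, 550]) cube([1050, 200, 50]);
translate([50, 0, 950]) cube([1050, 200, 50]);
translate([1100, 0, 0]) cube([50, 200, 1000]);
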